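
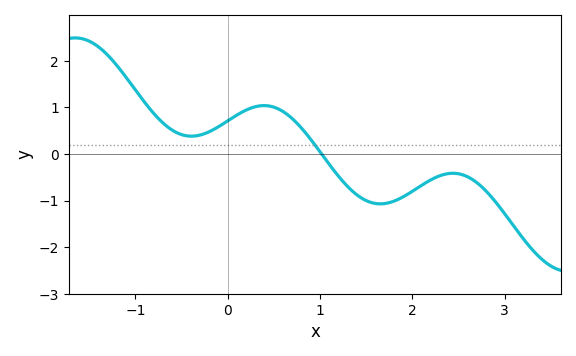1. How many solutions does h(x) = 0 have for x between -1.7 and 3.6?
1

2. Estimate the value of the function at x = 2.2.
-0.6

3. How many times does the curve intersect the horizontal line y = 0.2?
1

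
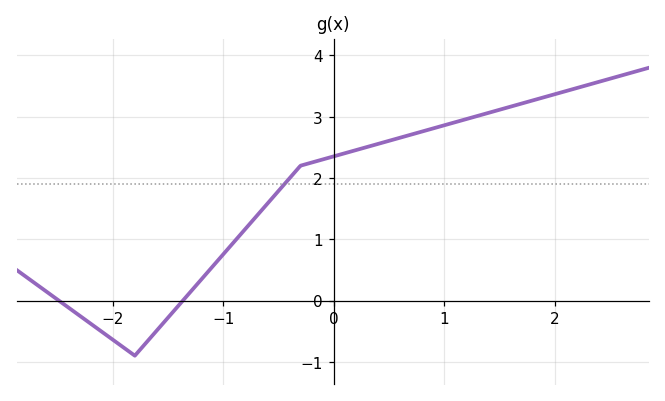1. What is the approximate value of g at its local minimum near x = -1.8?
-0.9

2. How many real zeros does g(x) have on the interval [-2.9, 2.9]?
2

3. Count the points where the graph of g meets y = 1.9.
1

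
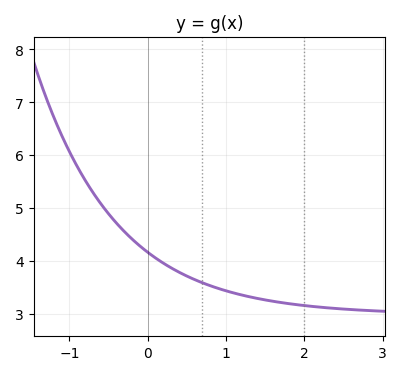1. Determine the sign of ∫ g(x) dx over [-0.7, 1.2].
positive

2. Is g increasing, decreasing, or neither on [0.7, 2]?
decreasing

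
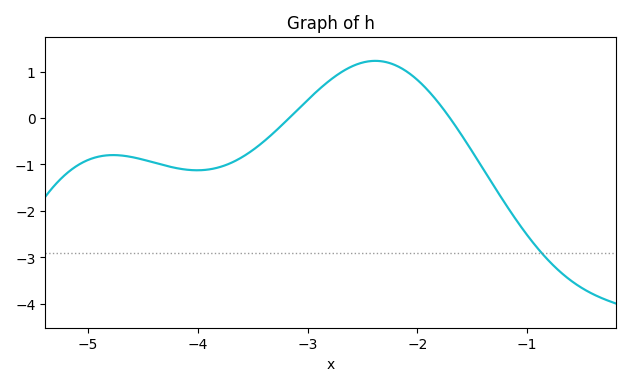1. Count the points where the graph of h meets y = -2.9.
1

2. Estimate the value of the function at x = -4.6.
-0.841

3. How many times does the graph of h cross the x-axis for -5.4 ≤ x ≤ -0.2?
2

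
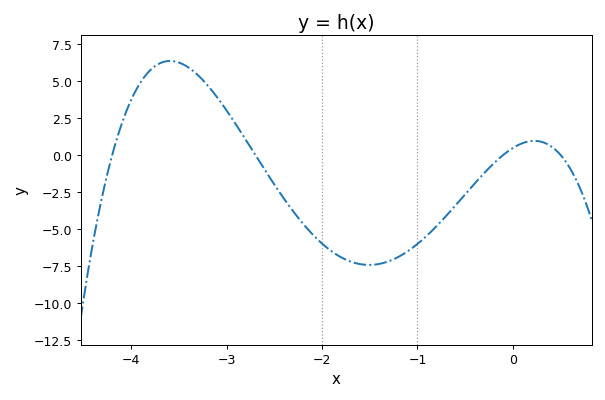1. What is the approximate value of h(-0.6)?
-3.4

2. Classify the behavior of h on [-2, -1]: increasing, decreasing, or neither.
neither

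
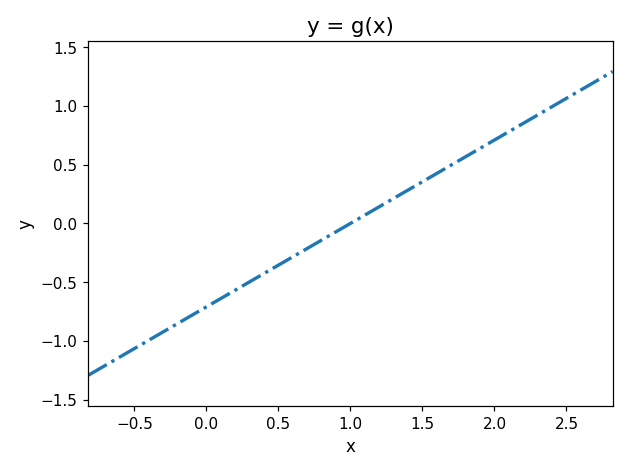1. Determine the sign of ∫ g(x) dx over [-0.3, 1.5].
negative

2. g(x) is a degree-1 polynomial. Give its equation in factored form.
y = 0.71(x - 1)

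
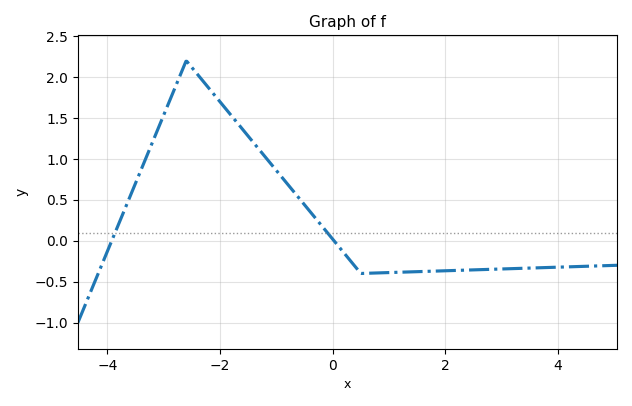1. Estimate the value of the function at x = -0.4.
0.355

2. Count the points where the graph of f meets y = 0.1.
2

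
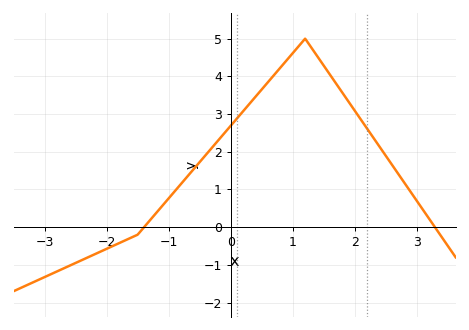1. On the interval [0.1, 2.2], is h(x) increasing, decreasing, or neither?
neither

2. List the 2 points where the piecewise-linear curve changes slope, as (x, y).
(-1.5, -0.2); (1.2, 5)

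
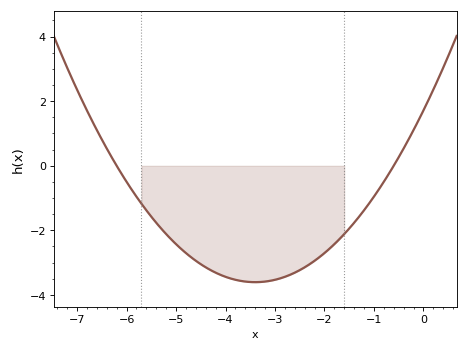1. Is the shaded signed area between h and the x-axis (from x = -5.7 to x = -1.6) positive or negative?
negative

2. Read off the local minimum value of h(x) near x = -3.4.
-3.6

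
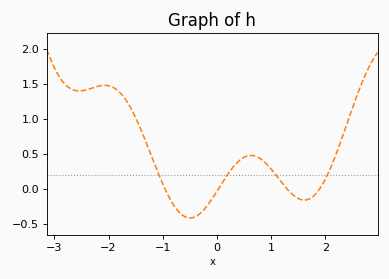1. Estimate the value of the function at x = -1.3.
0.65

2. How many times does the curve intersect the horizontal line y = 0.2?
4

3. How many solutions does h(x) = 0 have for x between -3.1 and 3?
4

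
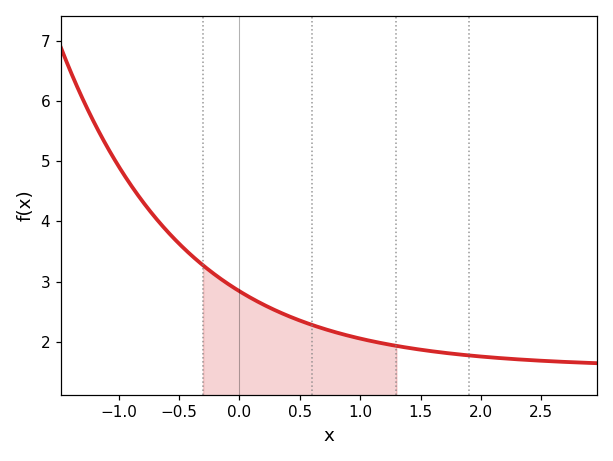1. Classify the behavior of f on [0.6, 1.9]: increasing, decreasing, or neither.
decreasing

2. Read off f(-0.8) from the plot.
4.33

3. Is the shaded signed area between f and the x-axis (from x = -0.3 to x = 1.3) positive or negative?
positive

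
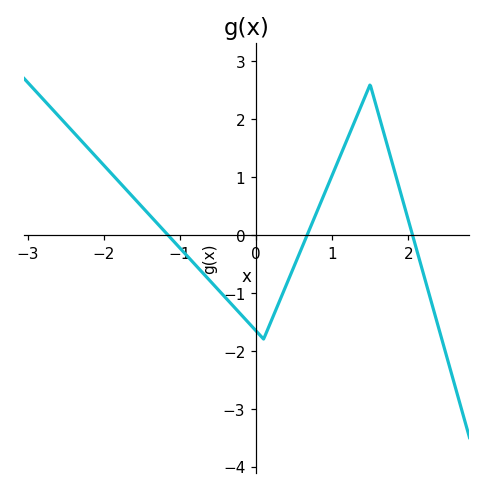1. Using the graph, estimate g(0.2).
-1.49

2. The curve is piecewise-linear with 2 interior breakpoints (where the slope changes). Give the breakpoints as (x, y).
(0.1, -1.8); (1.5, 2.6)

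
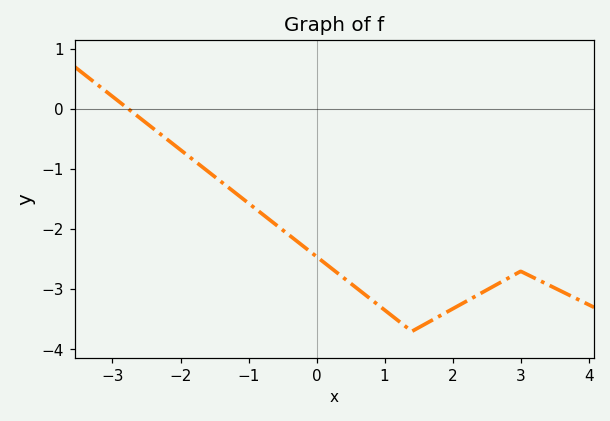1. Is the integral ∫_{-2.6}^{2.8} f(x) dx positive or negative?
negative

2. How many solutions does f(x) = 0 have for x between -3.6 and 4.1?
1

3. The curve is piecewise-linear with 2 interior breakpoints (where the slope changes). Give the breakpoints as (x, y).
(1.4, -3.7); (3, -2.7)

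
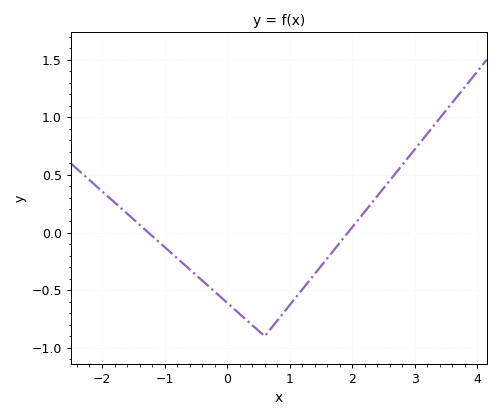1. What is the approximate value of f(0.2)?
-0.706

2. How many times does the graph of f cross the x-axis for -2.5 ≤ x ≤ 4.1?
2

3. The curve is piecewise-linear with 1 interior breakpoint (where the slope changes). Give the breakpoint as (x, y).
(0.6, -0.9)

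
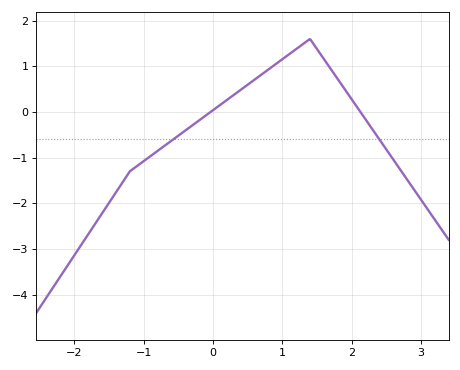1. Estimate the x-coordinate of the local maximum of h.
1.4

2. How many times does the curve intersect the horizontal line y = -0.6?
2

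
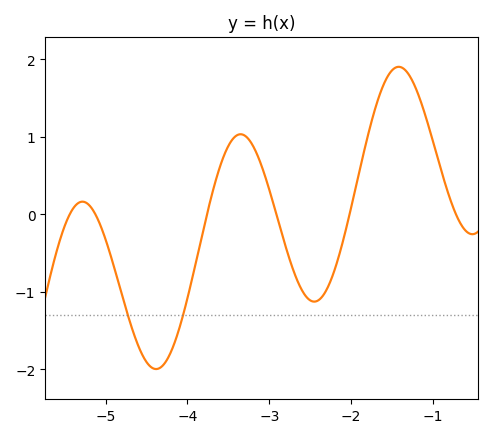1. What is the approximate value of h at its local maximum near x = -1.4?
1.9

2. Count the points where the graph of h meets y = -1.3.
2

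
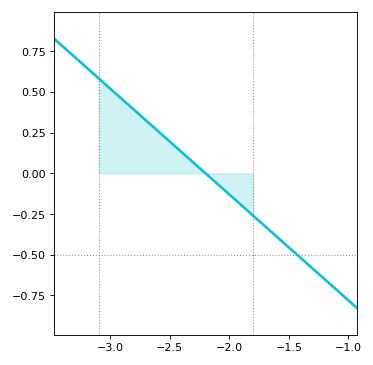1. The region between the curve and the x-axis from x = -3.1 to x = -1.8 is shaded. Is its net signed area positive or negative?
positive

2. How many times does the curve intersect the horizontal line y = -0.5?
1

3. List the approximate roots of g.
-2.2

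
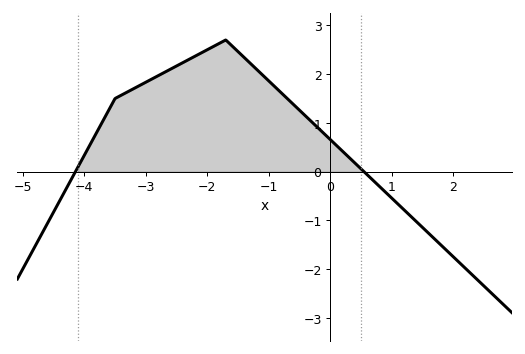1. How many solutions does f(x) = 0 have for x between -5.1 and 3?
2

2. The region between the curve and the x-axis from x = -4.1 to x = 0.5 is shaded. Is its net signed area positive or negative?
positive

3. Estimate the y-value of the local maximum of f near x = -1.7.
2.7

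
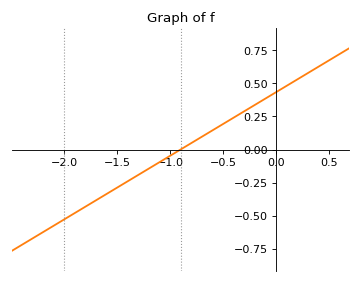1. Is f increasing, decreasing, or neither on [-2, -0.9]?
increasing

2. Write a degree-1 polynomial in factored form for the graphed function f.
y = 0.48(x + 0.9)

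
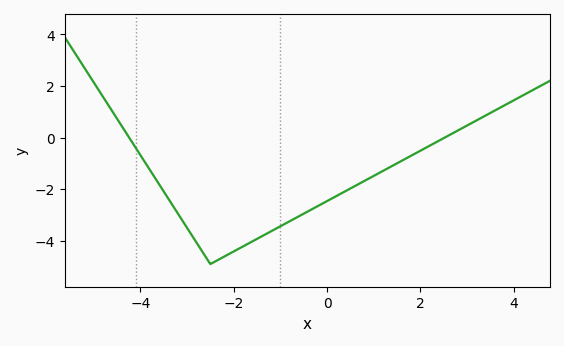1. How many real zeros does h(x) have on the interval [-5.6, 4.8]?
2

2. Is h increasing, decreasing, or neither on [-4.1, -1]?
neither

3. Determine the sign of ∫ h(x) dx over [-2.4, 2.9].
negative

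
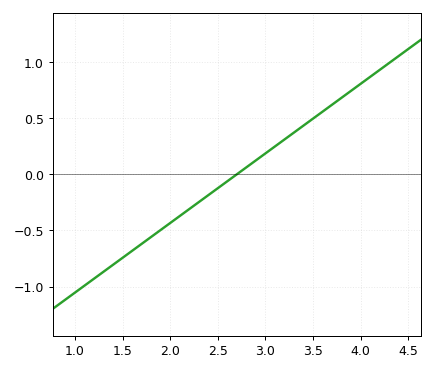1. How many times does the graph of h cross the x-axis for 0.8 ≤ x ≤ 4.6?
1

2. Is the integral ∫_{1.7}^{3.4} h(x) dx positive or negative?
negative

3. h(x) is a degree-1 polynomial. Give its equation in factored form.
y = 0.62(x - 2.7)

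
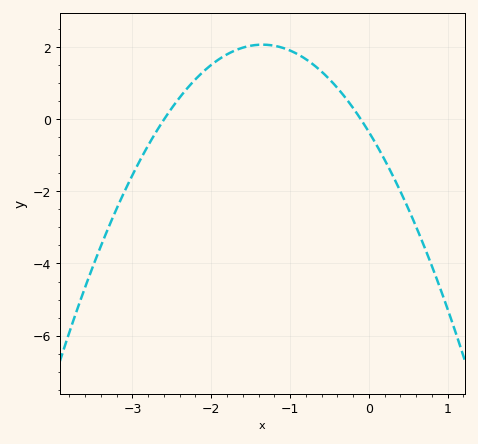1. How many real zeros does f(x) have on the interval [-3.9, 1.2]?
2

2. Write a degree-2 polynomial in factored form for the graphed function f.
y = -1.33(x + 2.6)(x + 0.1)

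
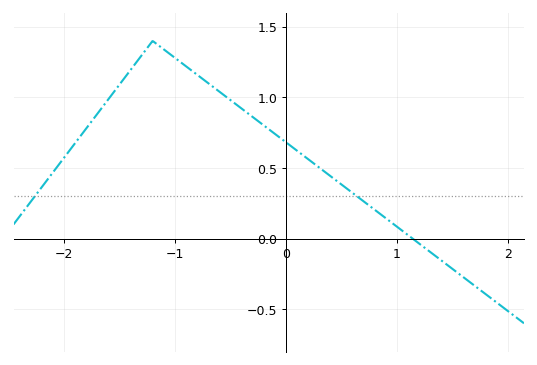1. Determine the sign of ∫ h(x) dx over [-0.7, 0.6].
positive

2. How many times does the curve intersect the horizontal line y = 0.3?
2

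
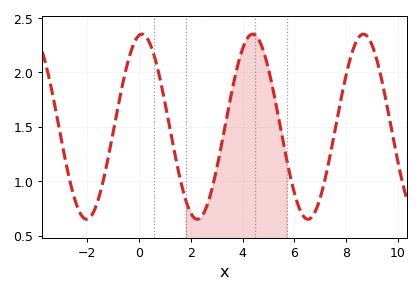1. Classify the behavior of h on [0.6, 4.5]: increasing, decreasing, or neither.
neither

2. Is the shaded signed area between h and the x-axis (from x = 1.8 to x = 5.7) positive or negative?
positive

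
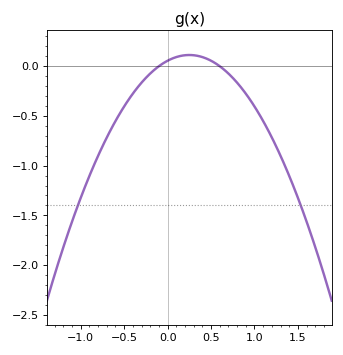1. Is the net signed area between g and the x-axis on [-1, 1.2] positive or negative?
negative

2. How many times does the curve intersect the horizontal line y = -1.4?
2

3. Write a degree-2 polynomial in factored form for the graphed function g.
y = -0.92(x + 0.1)(x - 0.6)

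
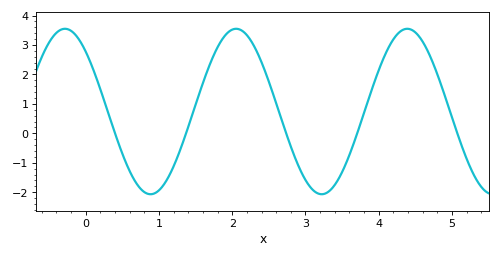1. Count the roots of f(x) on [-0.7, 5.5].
5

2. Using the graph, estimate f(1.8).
2.9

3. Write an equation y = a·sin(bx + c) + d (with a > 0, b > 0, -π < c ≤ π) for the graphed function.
y = 2.81sin(2.7x + 2.3) + 0.74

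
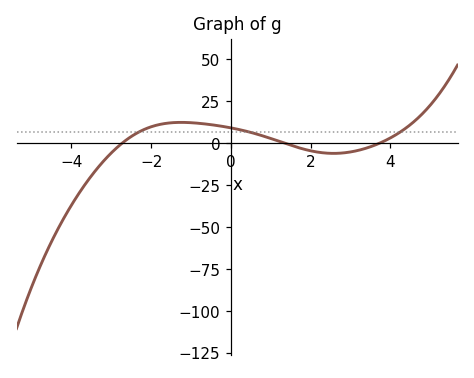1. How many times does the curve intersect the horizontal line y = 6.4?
3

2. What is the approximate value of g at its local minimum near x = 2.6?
-6.16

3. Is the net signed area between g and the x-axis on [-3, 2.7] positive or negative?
positive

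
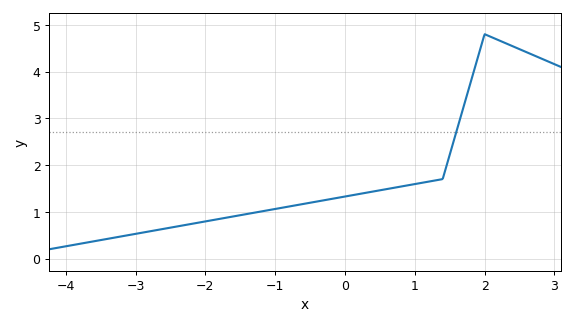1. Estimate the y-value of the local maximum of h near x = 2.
4.8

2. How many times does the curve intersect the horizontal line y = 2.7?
1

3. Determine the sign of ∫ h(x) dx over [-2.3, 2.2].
positive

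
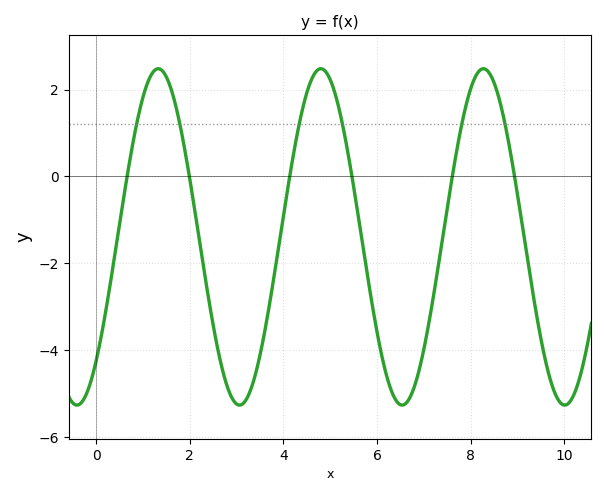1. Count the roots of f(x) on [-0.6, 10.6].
6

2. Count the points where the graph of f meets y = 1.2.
6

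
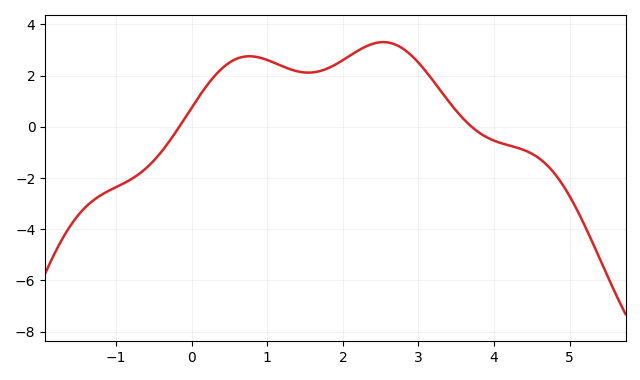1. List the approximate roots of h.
-0.166, 3.7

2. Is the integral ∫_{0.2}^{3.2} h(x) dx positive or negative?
positive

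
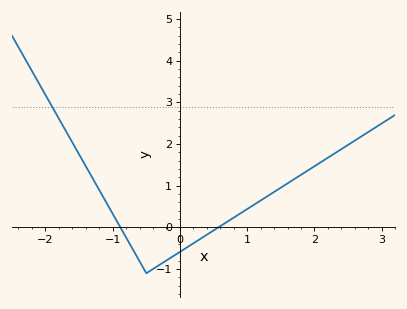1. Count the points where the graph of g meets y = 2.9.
1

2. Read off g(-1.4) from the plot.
1.47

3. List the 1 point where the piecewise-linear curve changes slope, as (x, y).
(-0.5, -1.1)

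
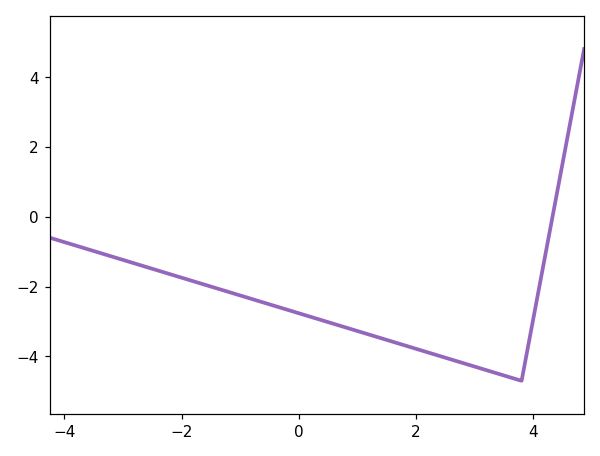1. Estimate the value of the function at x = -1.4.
-2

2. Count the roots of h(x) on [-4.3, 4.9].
1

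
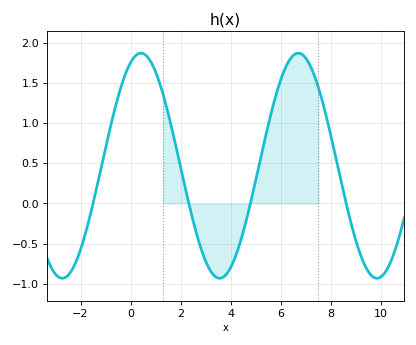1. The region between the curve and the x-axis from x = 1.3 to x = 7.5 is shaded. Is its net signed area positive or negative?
positive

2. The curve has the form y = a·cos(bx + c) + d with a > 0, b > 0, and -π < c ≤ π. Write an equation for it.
y = 1.4cos(1x - 0.41) + 0.47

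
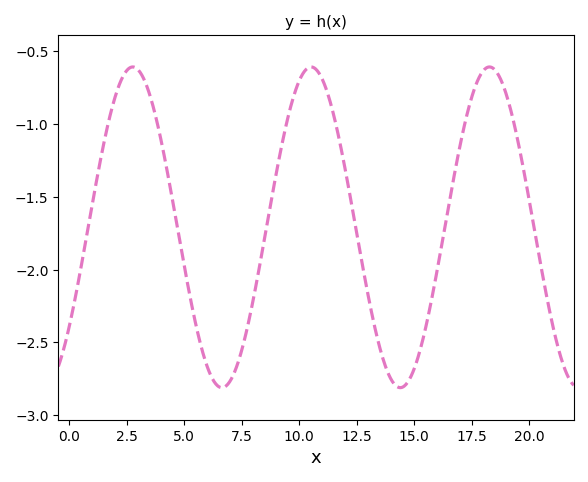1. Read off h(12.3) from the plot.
-1.57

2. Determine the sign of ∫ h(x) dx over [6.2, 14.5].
negative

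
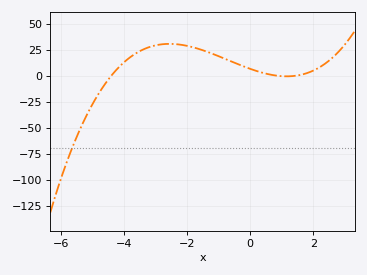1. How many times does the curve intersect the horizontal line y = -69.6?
1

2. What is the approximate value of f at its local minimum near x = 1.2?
0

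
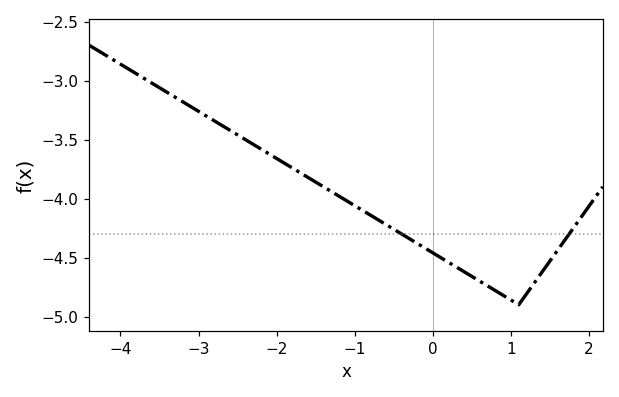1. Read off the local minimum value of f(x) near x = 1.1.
-4.9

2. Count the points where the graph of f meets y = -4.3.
2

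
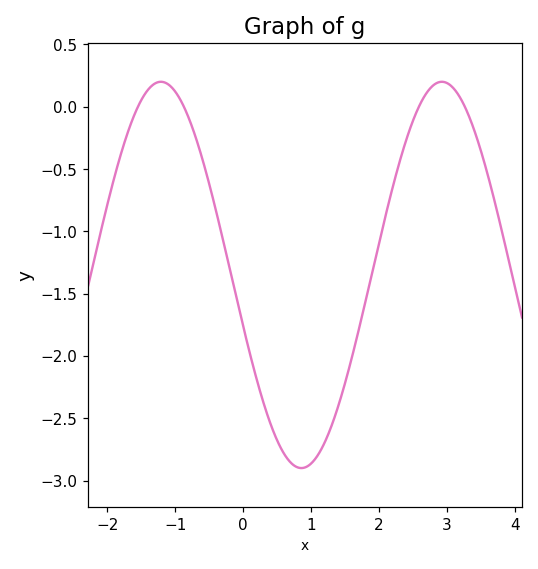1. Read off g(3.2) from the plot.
0.064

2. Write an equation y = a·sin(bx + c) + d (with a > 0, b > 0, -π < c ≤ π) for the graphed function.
y = 1.55sin(1.52x - 2.87) - 1.35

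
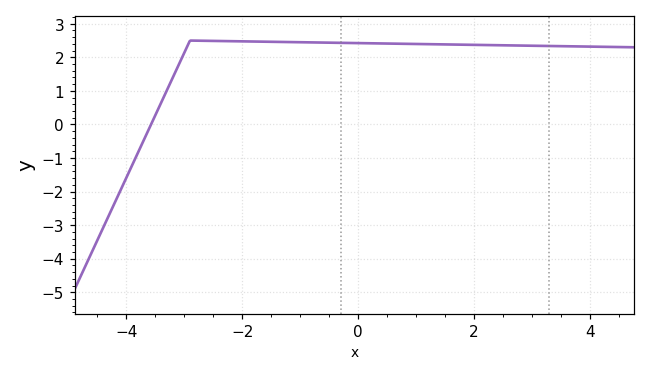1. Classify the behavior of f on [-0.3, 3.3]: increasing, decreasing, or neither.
decreasing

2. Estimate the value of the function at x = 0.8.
2.4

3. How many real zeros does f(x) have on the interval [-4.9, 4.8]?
1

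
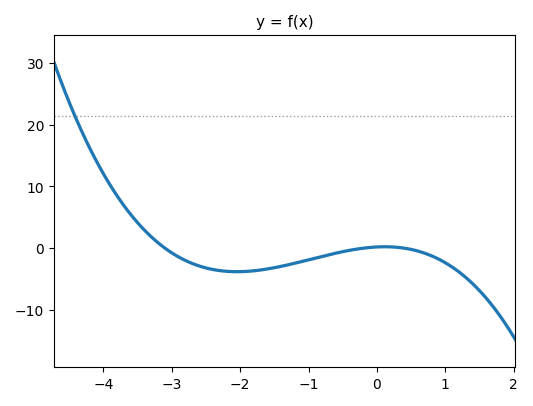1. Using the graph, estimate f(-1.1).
-2.16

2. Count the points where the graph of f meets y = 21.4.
1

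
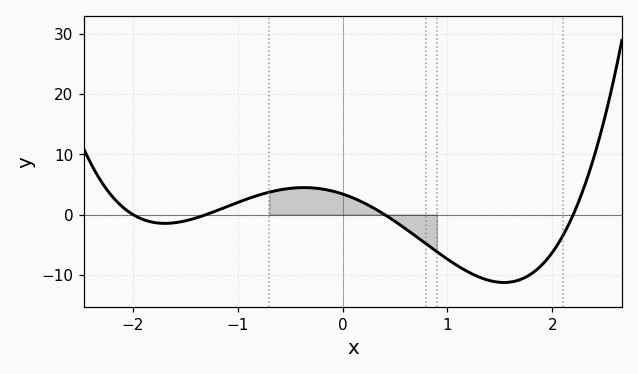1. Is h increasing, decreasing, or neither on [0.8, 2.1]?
neither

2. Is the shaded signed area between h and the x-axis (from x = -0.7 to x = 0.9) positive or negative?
positive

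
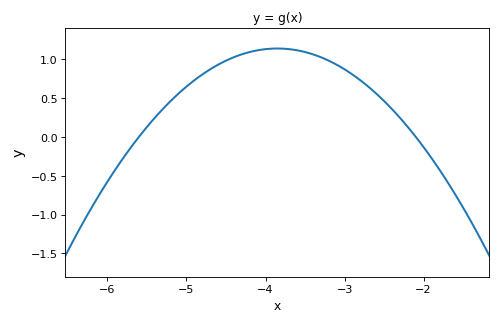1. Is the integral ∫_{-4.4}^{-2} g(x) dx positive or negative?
positive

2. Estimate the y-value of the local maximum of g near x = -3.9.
1.13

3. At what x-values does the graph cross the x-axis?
-5.6, -2.1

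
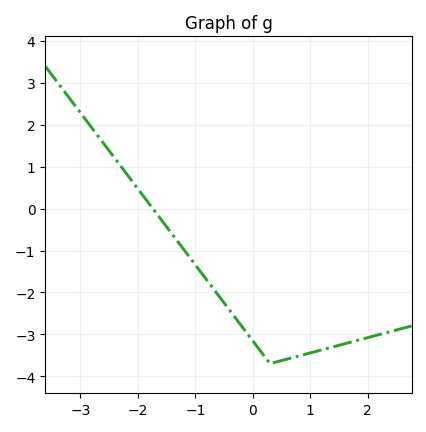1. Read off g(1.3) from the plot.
-3.3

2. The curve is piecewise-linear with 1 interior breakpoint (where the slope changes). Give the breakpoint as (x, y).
(0.3, -3.7)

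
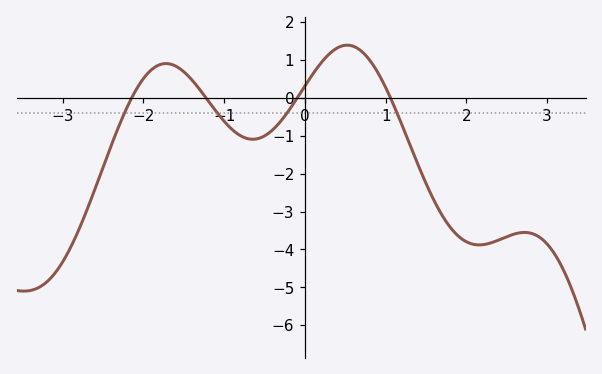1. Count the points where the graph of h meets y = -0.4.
4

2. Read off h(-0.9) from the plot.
-0.8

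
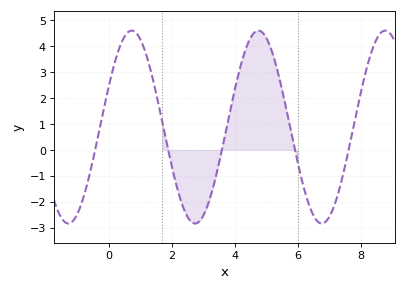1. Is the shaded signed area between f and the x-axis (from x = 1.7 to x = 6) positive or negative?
positive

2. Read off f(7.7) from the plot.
0.458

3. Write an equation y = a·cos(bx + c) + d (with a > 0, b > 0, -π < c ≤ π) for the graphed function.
y = 3.72cos(1.56x - 1.13) + 0.88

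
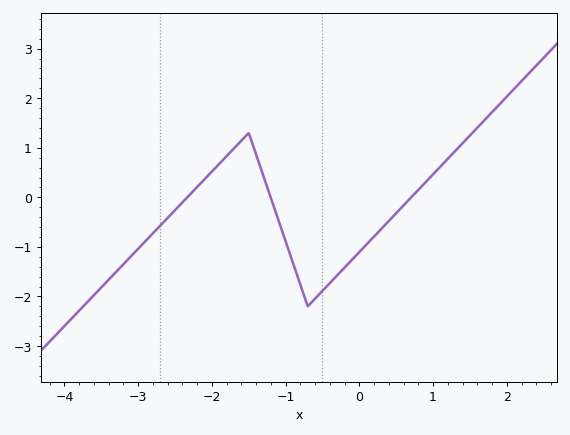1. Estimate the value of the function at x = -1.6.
1.14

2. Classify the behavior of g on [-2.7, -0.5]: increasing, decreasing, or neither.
neither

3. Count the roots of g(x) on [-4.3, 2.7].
3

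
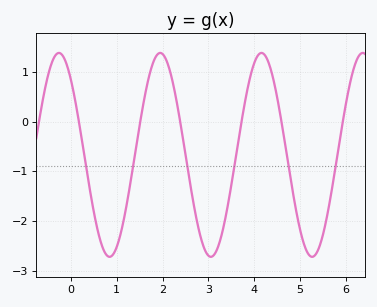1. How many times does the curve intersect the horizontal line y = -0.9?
6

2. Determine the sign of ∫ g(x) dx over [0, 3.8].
negative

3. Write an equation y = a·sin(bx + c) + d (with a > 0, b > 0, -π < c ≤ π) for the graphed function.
y = 2.05sin(2.84x + 2.32) - 0.67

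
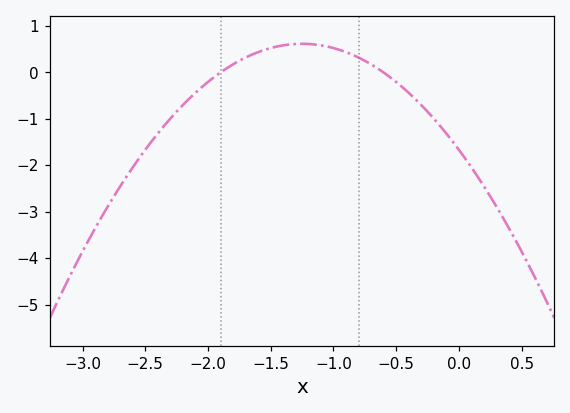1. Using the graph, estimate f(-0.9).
0.438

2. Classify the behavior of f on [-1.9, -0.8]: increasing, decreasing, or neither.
neither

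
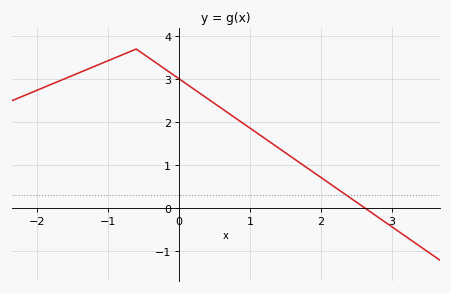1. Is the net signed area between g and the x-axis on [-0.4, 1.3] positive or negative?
positive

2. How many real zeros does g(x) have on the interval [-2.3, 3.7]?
1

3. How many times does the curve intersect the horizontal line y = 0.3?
1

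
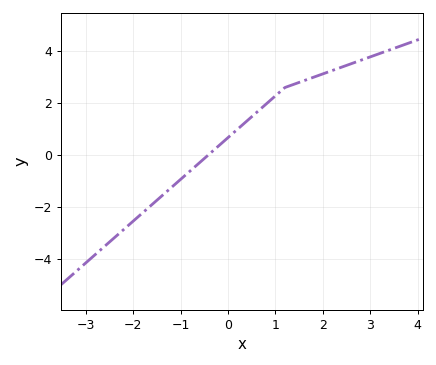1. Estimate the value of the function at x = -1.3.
-1.4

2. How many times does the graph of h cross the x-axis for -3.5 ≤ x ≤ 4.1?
1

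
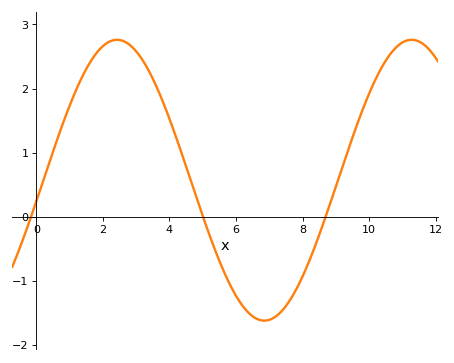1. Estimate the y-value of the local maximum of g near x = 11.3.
2.76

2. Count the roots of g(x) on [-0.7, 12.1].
3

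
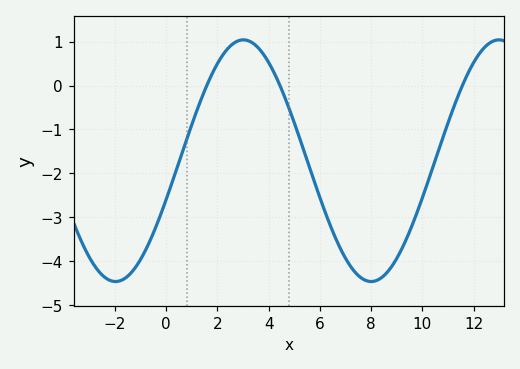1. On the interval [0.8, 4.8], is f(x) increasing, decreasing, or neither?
neither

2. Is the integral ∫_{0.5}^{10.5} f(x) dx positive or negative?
negative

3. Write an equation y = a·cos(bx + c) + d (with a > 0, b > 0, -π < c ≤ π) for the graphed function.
y = 2.75cos(0.63x - 1.9) - 1.71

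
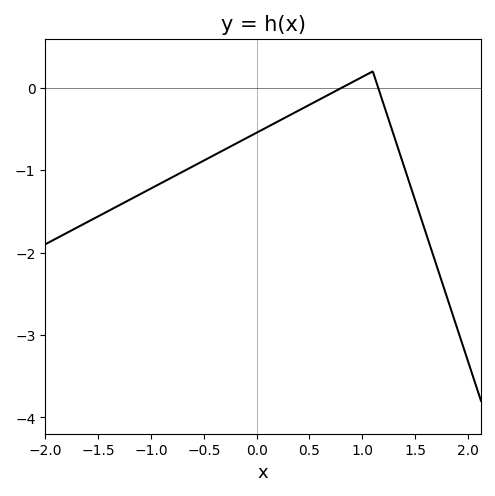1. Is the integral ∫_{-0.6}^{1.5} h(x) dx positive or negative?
negative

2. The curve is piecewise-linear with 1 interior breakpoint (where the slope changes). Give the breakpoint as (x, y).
(1.1, 0.2)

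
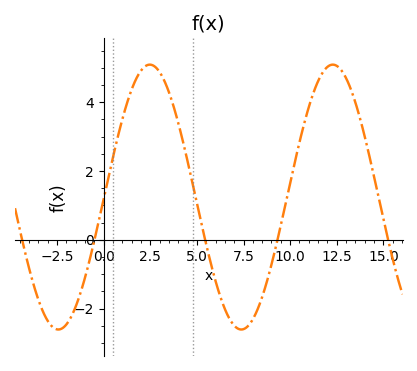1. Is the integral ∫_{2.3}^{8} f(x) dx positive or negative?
positive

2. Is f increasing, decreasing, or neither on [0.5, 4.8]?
neither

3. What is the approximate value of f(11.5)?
4.6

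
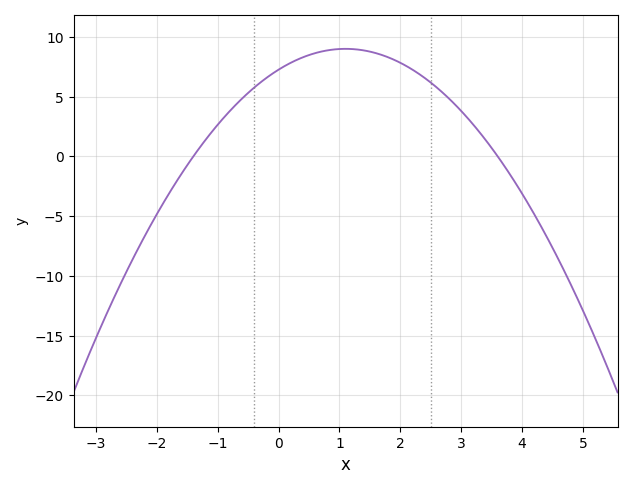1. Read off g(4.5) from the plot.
-7.65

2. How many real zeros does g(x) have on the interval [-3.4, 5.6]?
2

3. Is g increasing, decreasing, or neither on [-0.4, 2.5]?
neither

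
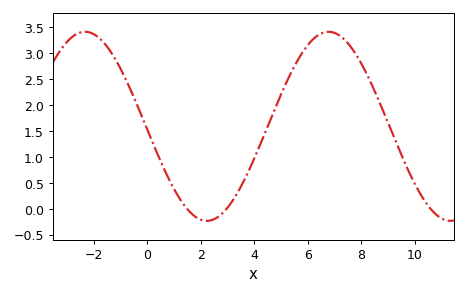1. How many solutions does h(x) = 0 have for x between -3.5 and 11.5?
3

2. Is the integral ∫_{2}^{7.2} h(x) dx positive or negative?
positive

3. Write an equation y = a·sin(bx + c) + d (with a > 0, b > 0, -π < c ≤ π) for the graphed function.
y = 1.82sin(0.69x - 3.11) + 1.59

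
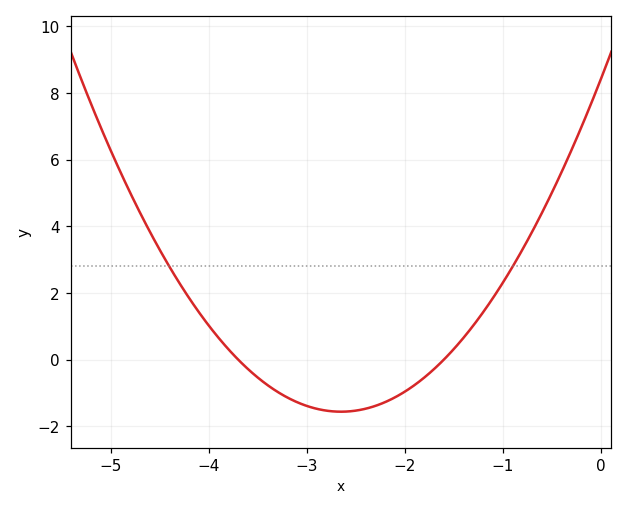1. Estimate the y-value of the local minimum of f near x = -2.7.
-1.57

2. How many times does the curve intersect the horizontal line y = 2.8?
2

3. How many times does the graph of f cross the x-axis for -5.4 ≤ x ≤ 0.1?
2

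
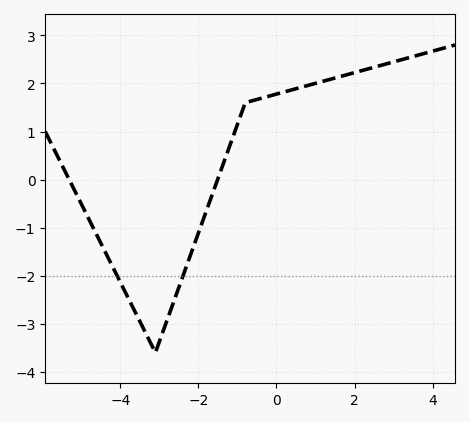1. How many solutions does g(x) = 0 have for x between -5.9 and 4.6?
2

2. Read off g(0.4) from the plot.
1.9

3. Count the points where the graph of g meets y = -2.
2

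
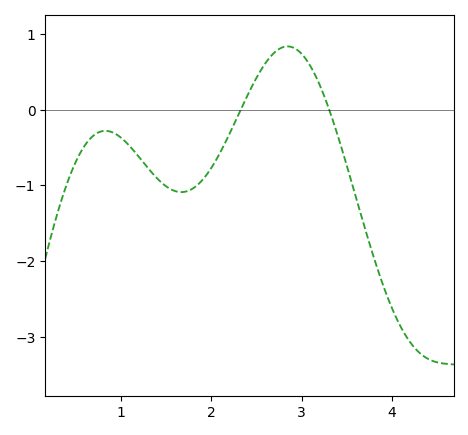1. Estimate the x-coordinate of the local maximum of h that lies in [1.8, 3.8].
2.85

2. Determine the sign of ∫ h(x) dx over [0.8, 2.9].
negative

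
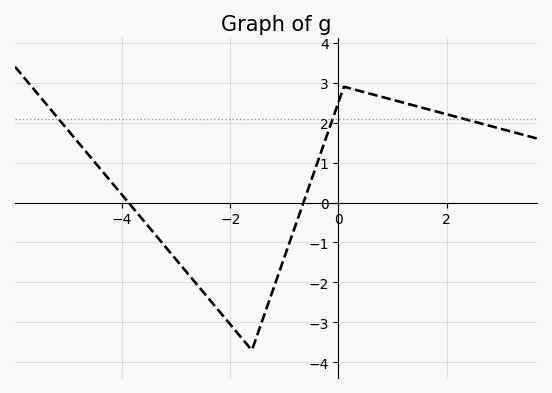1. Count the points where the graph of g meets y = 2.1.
3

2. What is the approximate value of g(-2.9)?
-1.59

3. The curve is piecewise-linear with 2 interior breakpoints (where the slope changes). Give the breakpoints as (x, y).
(-1.6, -3.7); (0.1, 2.9)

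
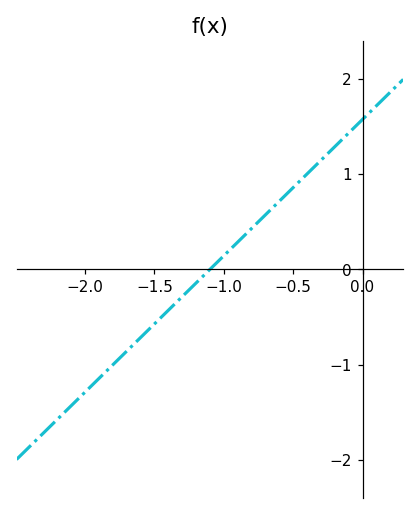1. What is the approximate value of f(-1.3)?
-0.286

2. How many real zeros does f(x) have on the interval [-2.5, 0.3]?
1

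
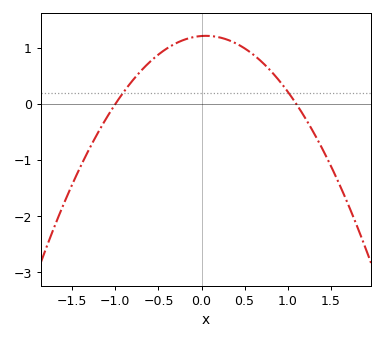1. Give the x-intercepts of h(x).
-1, 1.1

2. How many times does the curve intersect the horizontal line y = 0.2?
2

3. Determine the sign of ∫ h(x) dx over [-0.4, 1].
positive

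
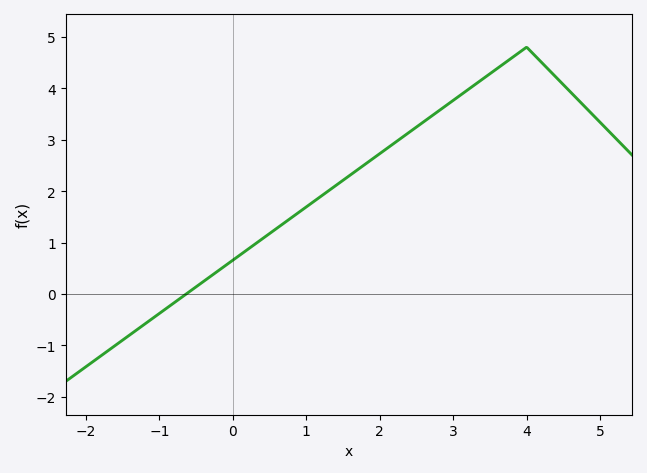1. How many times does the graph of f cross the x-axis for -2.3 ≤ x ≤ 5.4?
1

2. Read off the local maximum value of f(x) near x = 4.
4.8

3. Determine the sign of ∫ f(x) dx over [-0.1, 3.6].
positive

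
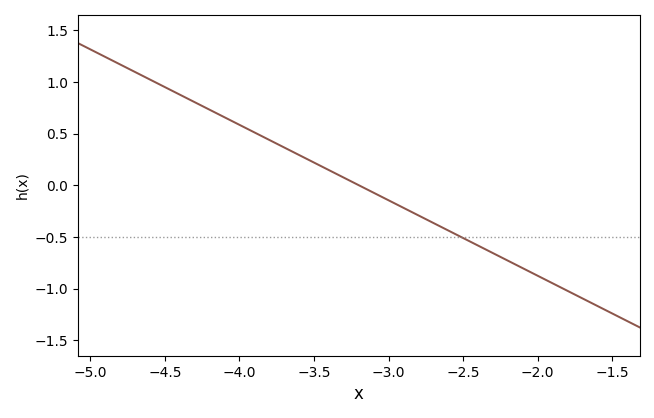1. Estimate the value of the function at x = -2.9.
-0.2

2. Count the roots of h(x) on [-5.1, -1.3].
1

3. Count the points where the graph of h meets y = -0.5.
1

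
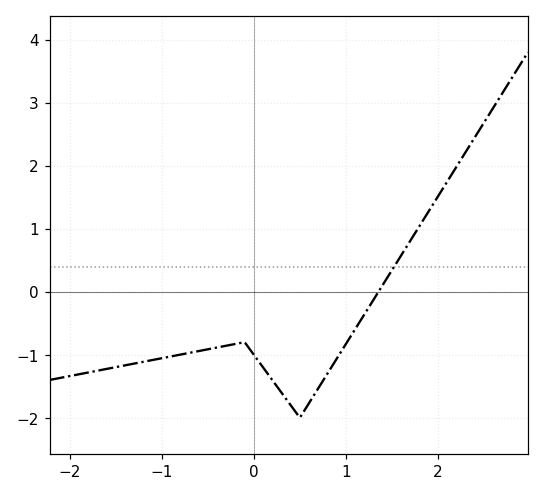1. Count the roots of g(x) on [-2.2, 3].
1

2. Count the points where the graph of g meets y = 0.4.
1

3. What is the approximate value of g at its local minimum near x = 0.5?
-2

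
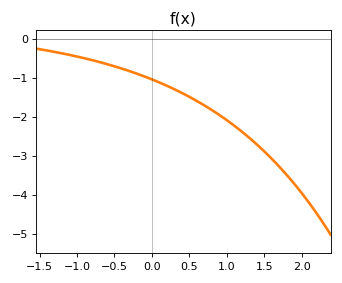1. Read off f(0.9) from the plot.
-2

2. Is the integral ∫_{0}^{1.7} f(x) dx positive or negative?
negative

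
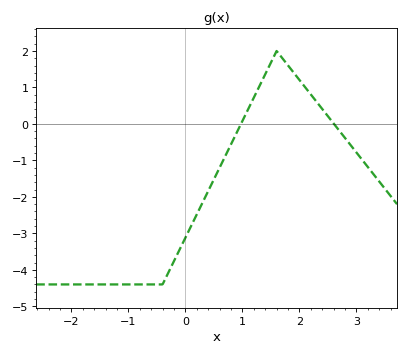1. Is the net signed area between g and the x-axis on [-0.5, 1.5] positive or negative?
negative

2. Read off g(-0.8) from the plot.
-4.4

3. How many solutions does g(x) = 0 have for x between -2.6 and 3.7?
2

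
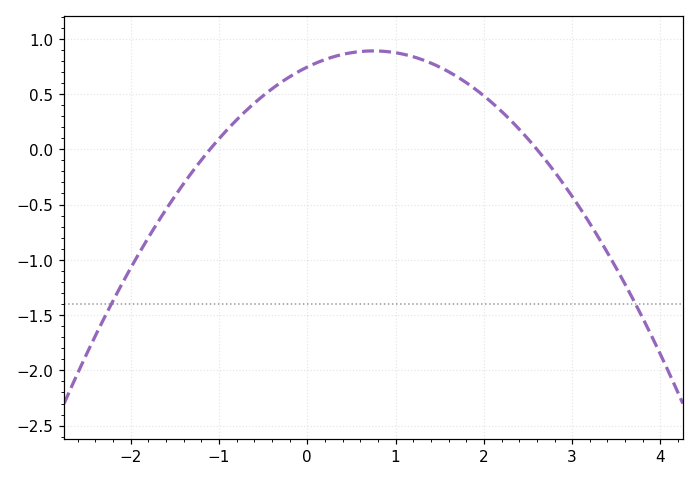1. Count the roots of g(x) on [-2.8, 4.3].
2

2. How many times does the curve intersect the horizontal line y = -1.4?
2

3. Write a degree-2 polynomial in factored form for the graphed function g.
y = -0.26(x + 1.1)(x - 2.6)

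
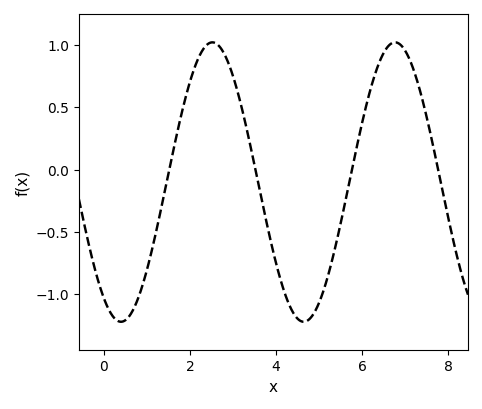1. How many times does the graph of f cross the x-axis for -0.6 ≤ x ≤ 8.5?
4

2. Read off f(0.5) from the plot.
-1.21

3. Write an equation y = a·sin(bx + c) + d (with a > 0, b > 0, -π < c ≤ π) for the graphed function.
y = 1.12sin(1.48x - 2.16) - 0.1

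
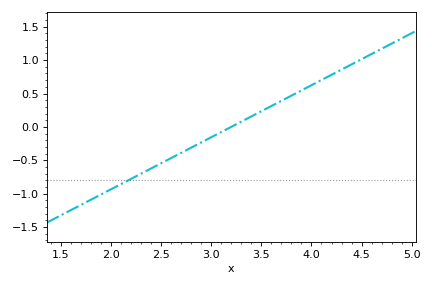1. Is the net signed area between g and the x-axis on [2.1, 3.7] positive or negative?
negative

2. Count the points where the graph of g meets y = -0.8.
1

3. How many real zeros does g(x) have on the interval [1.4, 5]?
1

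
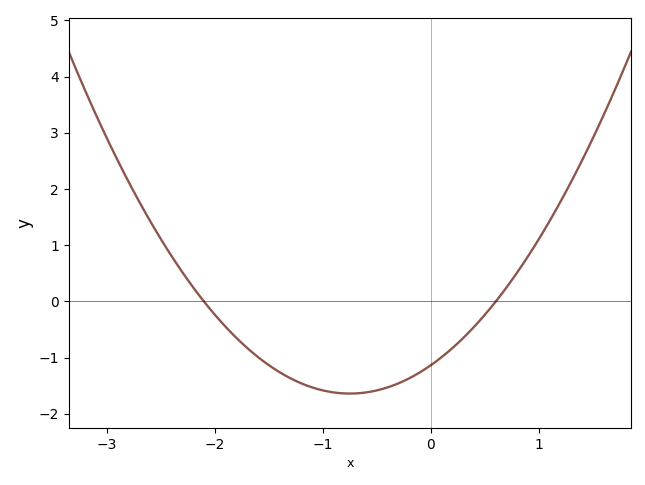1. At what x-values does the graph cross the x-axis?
-2.1, 0.6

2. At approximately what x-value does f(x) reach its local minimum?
-0.8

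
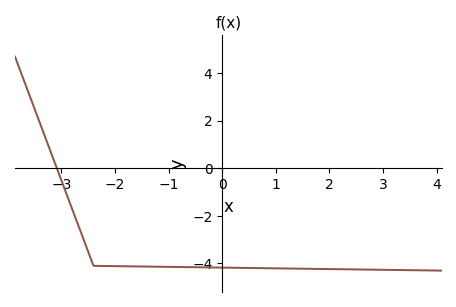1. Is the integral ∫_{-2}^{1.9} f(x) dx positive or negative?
negative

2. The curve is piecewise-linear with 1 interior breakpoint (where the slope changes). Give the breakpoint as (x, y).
(-2.4, -4.1)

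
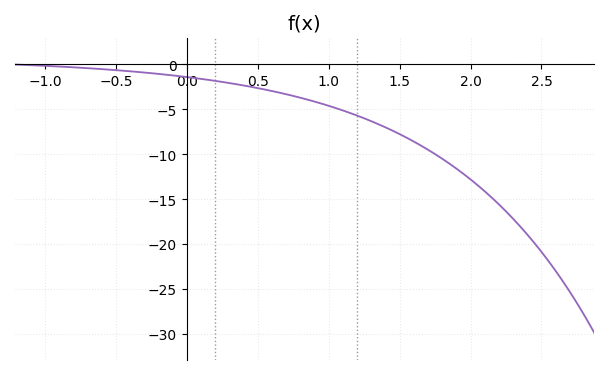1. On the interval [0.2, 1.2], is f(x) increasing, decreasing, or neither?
decreasing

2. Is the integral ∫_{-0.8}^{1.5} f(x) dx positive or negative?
negative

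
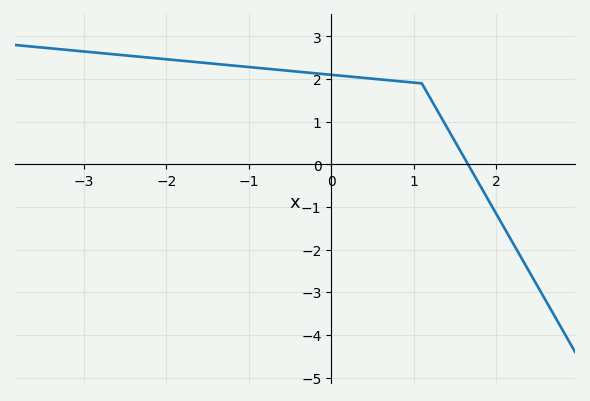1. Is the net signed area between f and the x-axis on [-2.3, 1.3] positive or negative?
positive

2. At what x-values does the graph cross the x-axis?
1.7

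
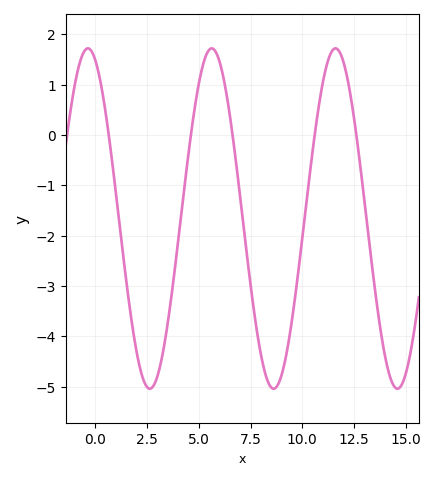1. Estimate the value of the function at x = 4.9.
0.8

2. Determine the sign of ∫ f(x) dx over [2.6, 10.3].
negative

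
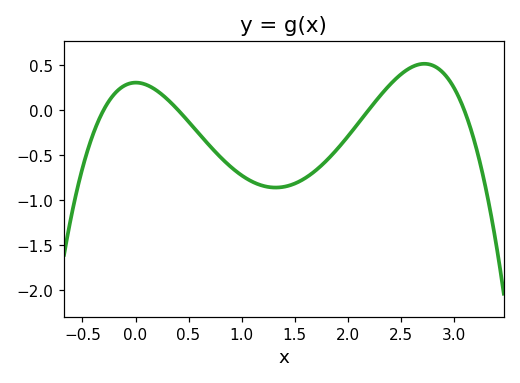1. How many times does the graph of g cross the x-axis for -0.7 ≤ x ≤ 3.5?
4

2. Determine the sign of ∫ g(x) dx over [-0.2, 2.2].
negative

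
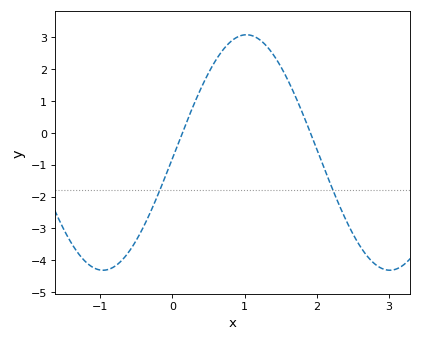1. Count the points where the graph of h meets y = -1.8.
2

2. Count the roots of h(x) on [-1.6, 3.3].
2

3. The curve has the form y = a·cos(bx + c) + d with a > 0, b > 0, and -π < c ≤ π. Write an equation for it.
y = 3.69cos(1.6x - 1.6) - 0.62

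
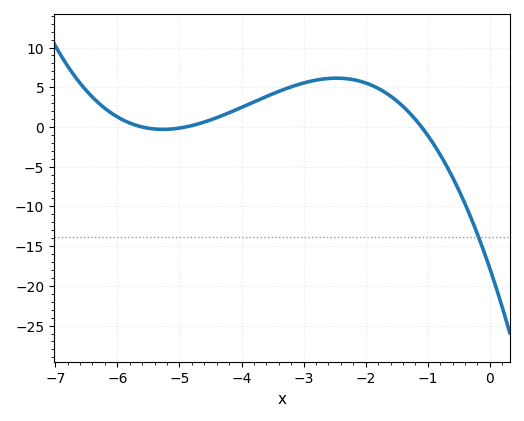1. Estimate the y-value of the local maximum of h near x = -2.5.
6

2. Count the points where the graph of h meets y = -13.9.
1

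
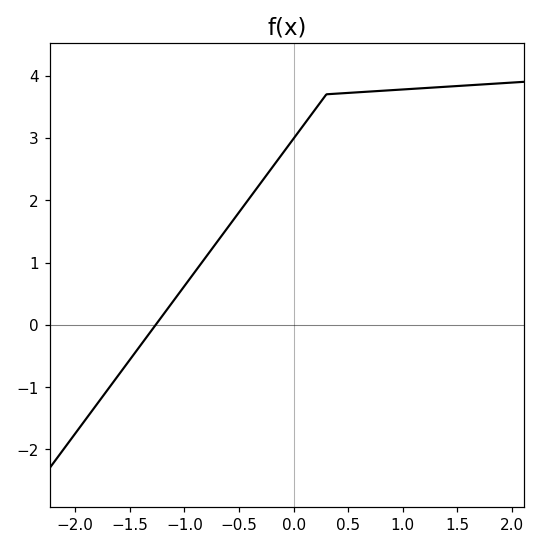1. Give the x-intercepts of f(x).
-1.26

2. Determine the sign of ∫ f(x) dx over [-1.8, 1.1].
positive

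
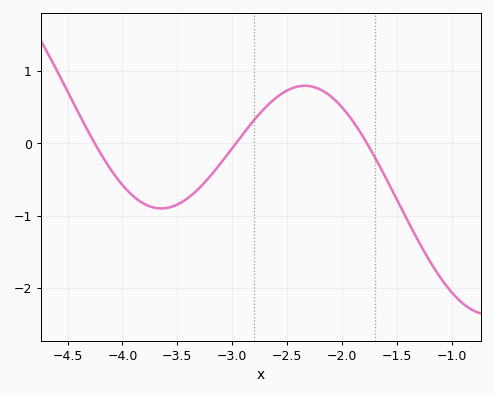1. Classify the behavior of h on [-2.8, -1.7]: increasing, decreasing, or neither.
neither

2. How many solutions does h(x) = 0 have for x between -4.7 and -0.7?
3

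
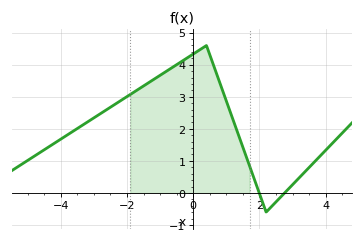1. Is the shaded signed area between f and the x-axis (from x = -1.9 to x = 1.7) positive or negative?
positive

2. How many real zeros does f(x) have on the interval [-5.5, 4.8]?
2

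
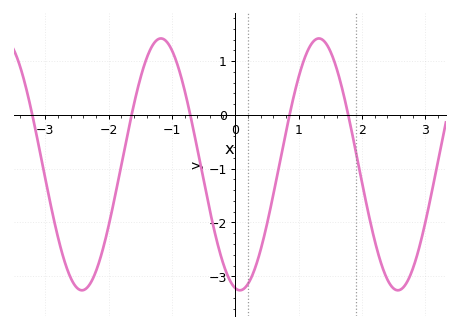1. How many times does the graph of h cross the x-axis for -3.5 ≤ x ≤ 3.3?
5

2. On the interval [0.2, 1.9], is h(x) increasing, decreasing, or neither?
neither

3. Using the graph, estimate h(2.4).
-3.06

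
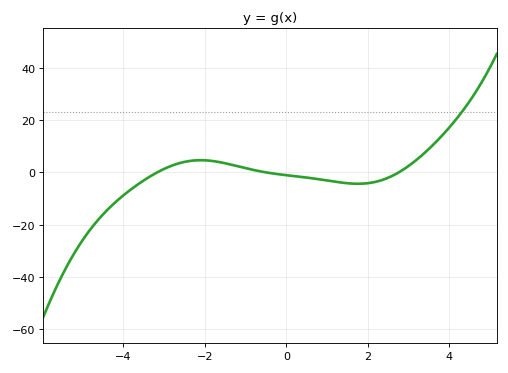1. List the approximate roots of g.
-3.2, -0.4, 2.8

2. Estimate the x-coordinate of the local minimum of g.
1.8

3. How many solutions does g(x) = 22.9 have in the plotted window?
1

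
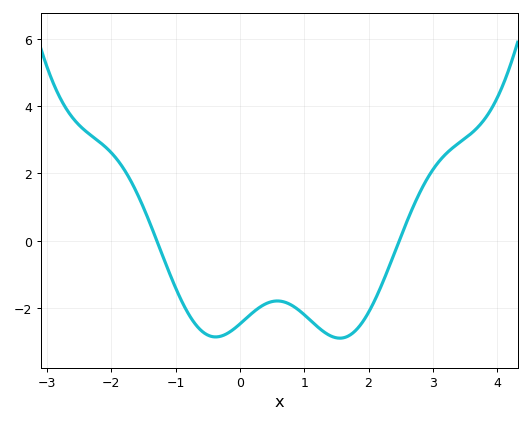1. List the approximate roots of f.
-1.3, 2.5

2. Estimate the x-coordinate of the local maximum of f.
0.6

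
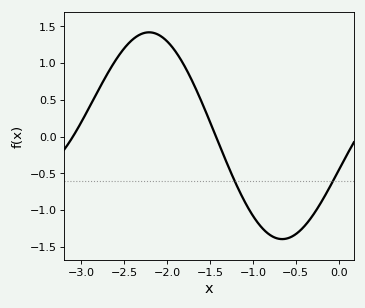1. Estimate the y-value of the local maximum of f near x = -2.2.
1.4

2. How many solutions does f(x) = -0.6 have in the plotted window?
2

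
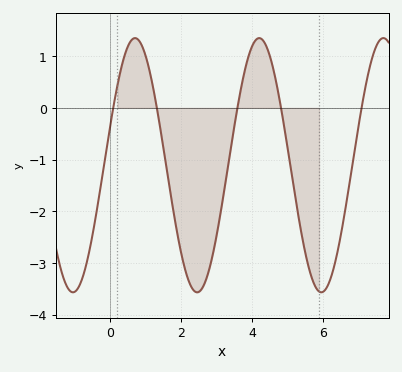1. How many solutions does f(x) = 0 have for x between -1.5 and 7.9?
5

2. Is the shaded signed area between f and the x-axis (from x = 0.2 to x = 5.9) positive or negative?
negative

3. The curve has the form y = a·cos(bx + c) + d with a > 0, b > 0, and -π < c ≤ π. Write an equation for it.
y = 2.46cos(1.8x - 1.2) - 1.11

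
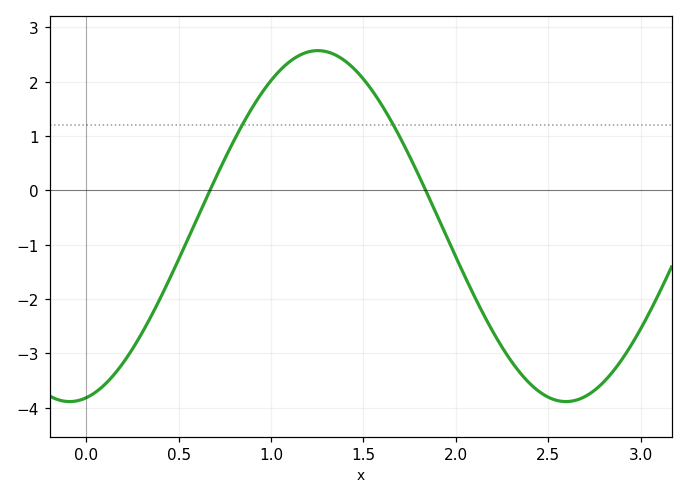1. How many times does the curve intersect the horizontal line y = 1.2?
2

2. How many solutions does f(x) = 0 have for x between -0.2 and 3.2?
2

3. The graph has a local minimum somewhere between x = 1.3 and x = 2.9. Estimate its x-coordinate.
2.6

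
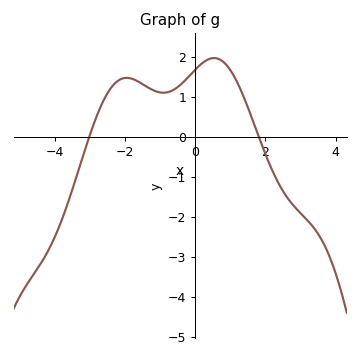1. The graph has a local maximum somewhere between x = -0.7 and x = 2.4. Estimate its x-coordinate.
0.6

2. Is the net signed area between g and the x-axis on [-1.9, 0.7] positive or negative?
positive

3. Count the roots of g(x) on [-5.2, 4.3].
2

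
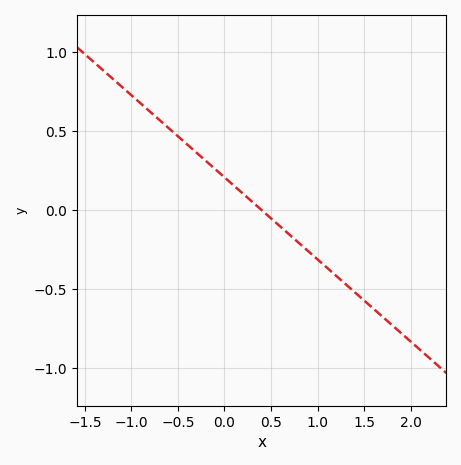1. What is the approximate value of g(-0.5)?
0.468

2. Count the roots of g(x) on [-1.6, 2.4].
1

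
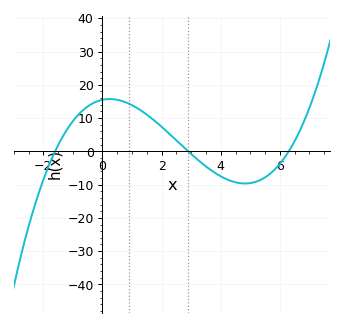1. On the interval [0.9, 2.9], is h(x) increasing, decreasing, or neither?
decreasing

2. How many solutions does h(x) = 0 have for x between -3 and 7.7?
3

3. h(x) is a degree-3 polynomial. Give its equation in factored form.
y = 0.53(x + 1.6)(x - 2.9)(x - 6.3)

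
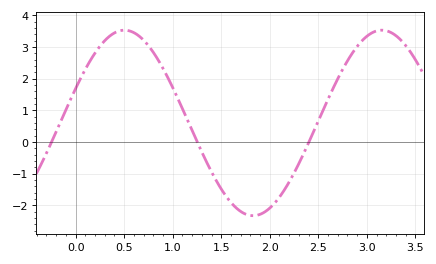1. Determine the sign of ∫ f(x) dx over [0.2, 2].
positive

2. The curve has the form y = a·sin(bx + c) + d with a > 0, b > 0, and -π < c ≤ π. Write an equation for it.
y = 2.93sin(2.37x + 0.38) + 0.6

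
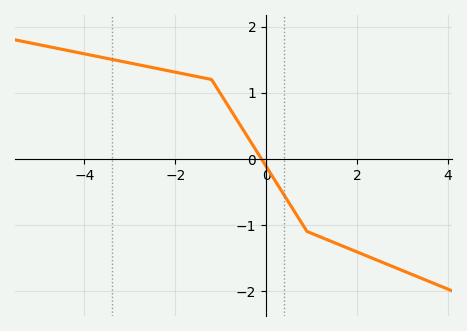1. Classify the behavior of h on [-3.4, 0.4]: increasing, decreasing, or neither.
decreasing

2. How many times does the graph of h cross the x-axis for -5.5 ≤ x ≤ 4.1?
1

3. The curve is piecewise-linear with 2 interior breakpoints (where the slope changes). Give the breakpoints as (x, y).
(-1.2, 1.2); (0.9, -1.1)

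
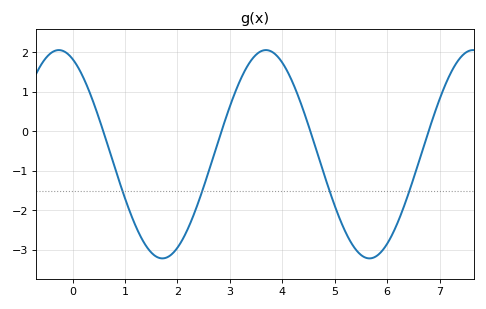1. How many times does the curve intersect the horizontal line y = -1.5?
4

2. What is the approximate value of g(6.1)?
-2.61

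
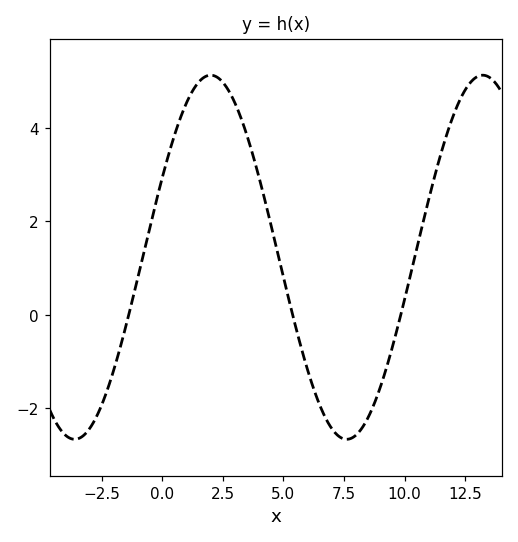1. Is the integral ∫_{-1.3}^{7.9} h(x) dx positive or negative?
positive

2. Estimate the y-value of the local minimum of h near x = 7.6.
-2.6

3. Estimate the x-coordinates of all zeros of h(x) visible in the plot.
-1.5, 5.5, 10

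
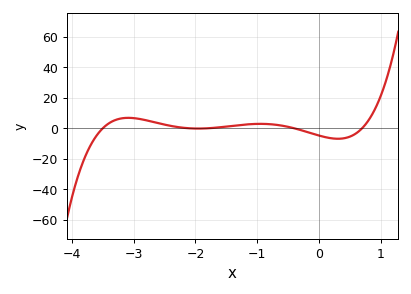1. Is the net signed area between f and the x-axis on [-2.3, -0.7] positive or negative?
positive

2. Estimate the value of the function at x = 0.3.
-6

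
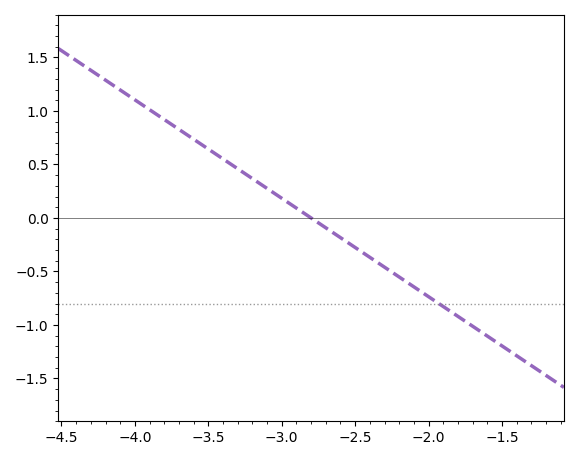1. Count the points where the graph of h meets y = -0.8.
1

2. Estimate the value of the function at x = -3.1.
0.3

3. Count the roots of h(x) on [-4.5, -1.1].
1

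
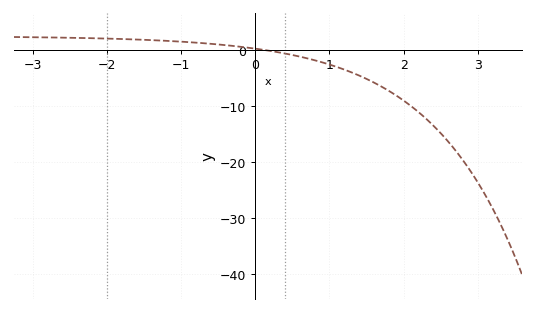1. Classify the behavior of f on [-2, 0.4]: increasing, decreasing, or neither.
decreasing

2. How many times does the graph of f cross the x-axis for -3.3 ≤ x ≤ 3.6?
1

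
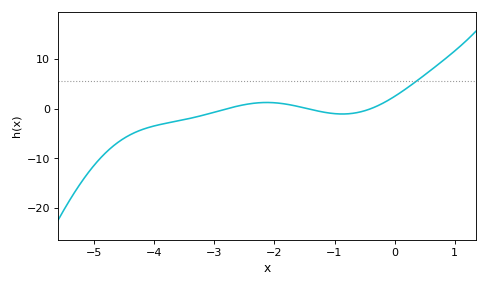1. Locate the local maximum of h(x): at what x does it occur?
-2.1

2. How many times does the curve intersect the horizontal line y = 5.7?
1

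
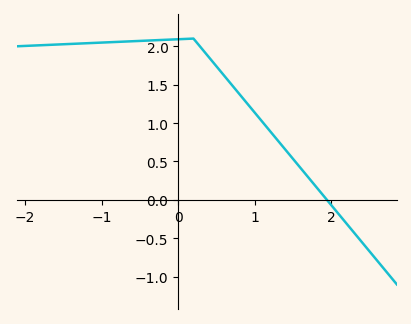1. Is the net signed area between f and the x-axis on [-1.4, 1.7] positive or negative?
positive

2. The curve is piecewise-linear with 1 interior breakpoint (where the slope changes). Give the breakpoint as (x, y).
(0.2, 2.1)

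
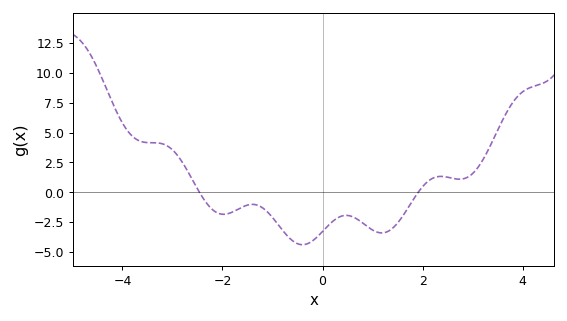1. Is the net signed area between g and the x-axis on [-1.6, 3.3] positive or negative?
negative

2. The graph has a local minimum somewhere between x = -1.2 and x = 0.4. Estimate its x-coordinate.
-0.401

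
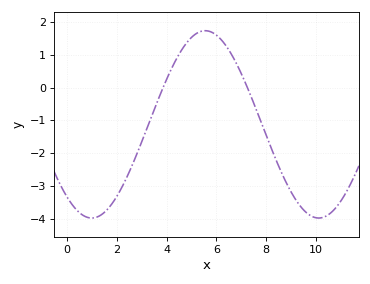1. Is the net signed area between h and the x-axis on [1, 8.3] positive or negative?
negative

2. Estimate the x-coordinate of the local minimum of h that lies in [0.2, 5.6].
1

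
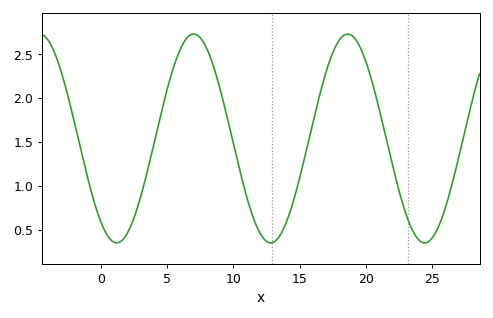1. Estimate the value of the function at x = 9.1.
2.05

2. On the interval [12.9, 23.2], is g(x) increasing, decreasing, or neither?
neither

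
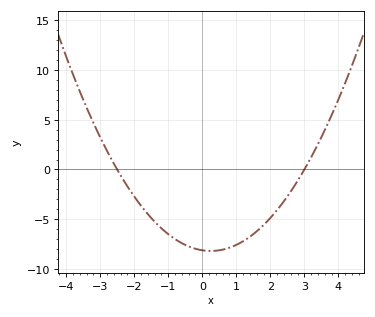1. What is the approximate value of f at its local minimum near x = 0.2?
-8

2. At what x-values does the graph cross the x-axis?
-2.6, 3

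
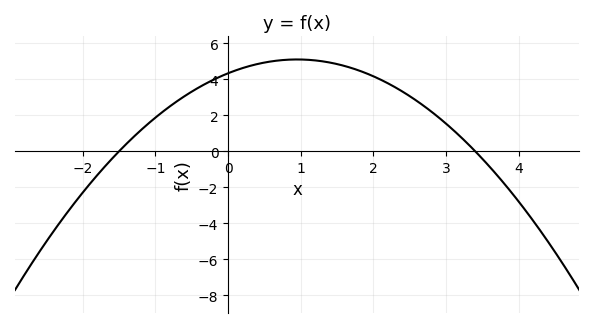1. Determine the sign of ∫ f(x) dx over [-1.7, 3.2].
positive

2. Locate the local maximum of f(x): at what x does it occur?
0.95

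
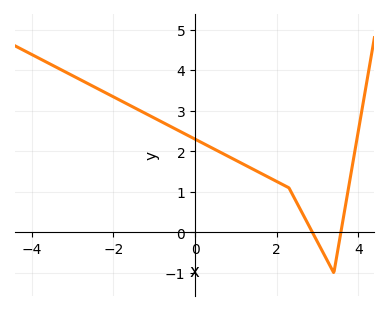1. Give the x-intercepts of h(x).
2.8, 3.6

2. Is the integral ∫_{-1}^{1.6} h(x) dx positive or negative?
positive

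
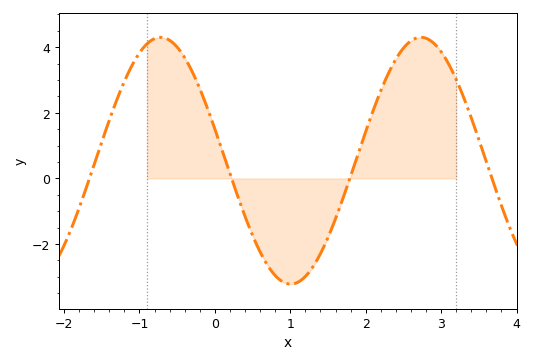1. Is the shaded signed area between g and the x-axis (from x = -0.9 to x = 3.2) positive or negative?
positive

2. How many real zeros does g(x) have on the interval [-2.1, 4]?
4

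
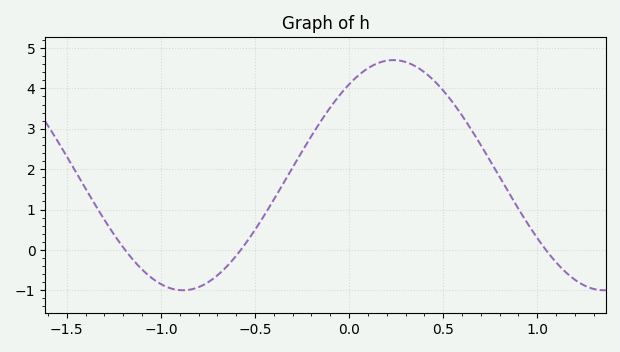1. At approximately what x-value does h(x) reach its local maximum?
0.25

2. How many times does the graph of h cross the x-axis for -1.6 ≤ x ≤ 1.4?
3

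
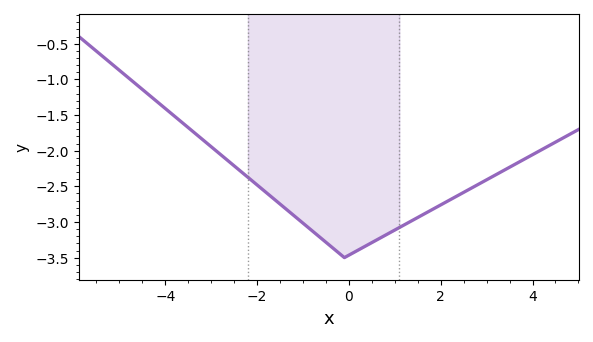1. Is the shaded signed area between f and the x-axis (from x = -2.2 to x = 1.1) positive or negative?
negative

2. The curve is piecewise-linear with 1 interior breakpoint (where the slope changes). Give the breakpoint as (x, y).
(-0.1, -3.5)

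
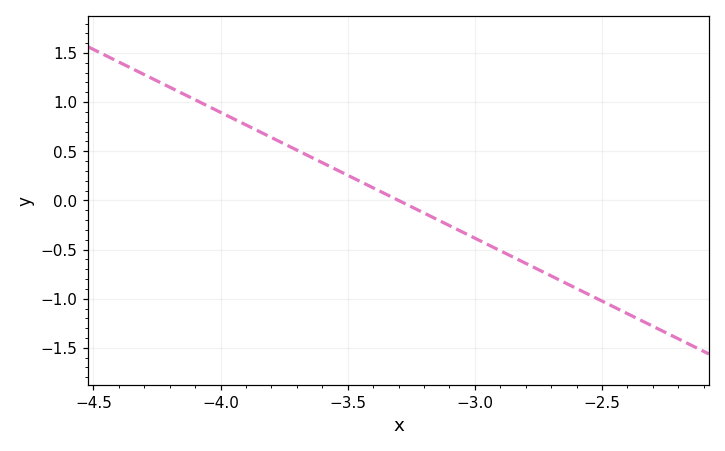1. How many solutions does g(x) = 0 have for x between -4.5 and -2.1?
1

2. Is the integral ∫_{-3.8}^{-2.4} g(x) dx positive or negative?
negative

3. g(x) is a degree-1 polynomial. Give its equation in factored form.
y = -1.28(x + 3.3)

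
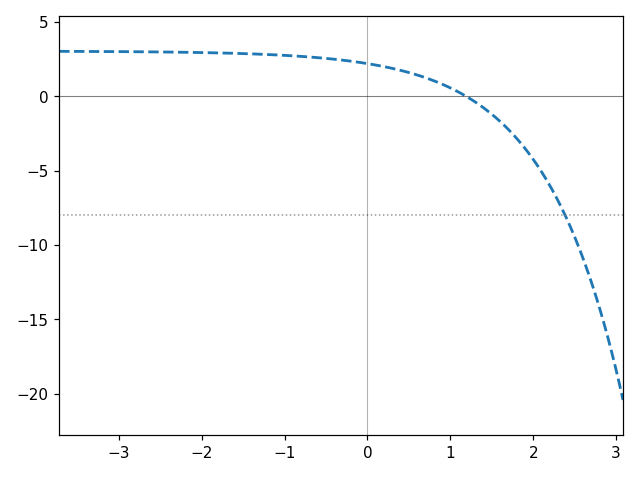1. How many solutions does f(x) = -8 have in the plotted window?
1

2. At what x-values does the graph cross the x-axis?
1.19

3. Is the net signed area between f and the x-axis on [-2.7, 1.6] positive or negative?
positive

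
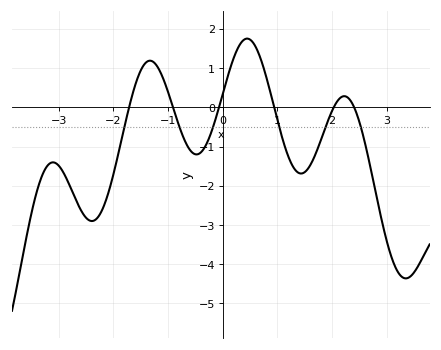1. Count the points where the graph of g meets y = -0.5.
6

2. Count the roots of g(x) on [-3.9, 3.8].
6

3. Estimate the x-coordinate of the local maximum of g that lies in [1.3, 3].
2.22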